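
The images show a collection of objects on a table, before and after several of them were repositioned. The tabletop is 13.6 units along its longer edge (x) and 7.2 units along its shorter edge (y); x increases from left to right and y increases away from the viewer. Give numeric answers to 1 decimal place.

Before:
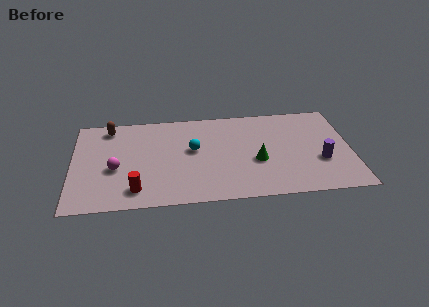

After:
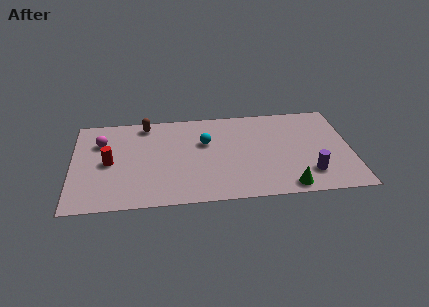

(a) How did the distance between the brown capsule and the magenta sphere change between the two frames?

-0.7

The distance was about 3.2 in the first image and 2.5 in the second, so they moved 0.7 units closer together.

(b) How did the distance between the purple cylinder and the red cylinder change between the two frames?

+0.8

The distance was about 9.1 in the first image and 9.9 in the second, so they moved 0.8 units further apart.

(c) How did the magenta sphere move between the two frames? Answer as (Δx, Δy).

(-0.7, 2.1)

The magenta sphere started near (2.1, 3.0) and ended near (1.4, 5.1).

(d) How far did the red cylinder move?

2.6

From (3.1, 1.3) to (1.8, 3.5), the red cylinder covered √(1.3² + 2.2²) ≈ 2.6 units.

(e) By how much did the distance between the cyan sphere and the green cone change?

+2.1

They were about 3.3 units apart before and 5.4 after — 2.1 units further apart.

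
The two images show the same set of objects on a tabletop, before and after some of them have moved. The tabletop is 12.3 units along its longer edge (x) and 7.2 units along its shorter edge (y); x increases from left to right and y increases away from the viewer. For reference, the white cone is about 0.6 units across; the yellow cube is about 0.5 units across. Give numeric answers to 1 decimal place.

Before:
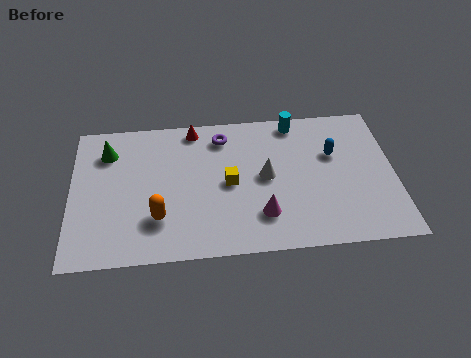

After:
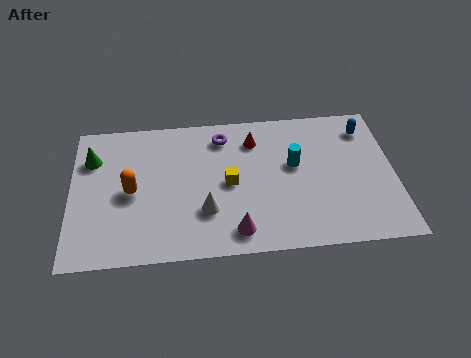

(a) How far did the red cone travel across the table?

2.4

The red cone was near (4.7, 6.4) before and (7.0, 5.6) after, so it travelled √(2.3² + 0.8²) ≈ 2.4 units.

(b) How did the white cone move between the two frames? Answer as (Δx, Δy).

(-2.3, -1.5)

The white cone was at about (7.4, 3.7) and moved to about (5.1, 2.2).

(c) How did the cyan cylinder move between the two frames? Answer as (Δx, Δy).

(-0.1, -2.2)

The cyan cylinder was at about (8.6, 6.4) and moved to about (8.5, 4.2).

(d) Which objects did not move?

the yellow cube and the purple torus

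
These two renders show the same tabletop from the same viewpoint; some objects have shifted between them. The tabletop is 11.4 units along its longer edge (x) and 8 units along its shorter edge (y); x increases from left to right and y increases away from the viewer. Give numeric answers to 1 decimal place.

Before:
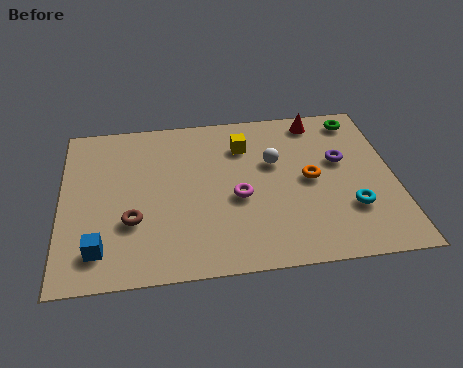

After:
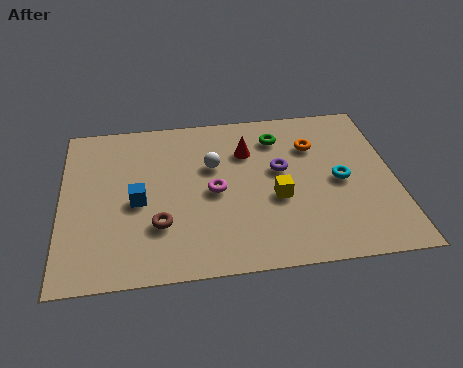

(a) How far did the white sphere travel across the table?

2.1

The white sphere moved from about (7.3, 5.0) to (5.2, 5.1), a distance of √(2.1² + 0.1²) ≈ 2.1.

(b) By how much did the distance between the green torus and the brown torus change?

-3.2

Before: roughly 8.9 units apart; after: 5.7. That's 3.2 units closer together.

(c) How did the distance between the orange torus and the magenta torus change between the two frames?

+1.4

Before: roughly 2.6 units apart; after: 4.0. That's 1.4 units further apart.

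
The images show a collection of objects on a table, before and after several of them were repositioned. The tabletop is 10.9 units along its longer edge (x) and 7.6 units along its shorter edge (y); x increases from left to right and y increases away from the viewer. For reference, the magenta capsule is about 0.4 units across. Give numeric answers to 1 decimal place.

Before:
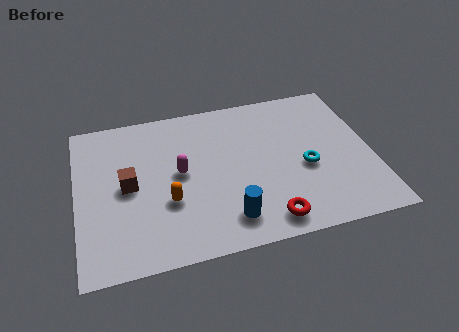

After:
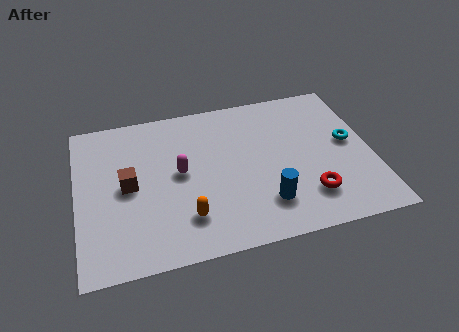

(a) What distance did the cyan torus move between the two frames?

1.9

The cyan torus moved from about (8.4, 3.2) to (10.1, 4.1), a distance of √(1.7² + 0.9²) ≈ 1.9.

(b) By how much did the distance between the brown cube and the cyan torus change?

+1.7

They were about 6.5 units apart before and 8.2 after — 1.7 units further apart.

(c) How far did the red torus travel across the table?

1.8

The red torus was near (6.8, 1.0) before and (8.4, 1.8) after, so it travelled √(1.6² + 0.8²) ≈ 1.8 units.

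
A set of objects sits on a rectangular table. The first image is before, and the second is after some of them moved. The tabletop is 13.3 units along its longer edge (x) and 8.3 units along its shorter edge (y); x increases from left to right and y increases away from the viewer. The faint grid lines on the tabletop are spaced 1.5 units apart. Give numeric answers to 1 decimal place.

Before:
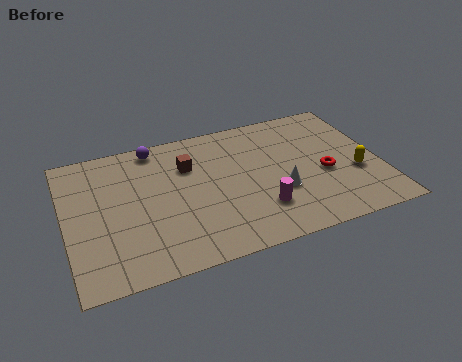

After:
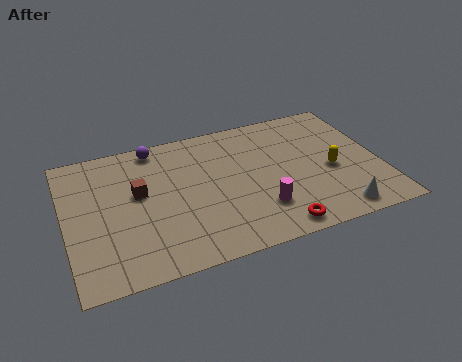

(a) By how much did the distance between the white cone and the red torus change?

+0.5

Before: roughly 2.1 units apart; after: 2.6. That's 0.5 units further apart.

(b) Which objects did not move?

the purple sphere and the magenta cylinder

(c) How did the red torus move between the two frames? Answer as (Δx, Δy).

(-2.4, -2.6)

The red torus was at about (10.9, 3.5) and moved to about (8.5, 0.9).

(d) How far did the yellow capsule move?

1.1

The yellow capsule moved from about (12.2, 3.1) to (11.2, 3.6), a distance of √(1.0² + 0.5²) ≈ 1.1.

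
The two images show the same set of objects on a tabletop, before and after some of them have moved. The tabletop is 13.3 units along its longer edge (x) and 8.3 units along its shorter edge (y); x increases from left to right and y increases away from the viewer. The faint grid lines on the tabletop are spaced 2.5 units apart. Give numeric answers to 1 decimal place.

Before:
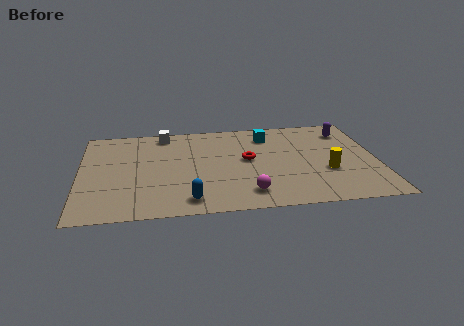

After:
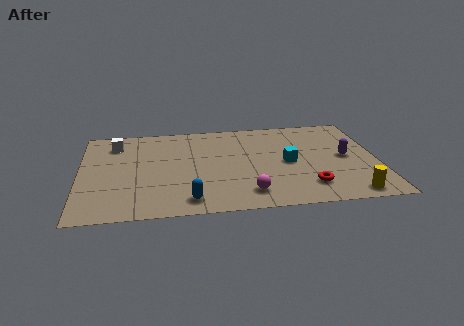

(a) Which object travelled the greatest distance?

the red torus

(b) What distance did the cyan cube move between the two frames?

2.7

From (8.5, 6.6) to (9.3, 4.0), the cyan cube covered √(0.8² + 2.6²) ≈ 2.7 units.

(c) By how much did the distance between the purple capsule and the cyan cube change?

-1.0

The distance was about 3.6 in the first image and 2.6 in the second, so they moved 1.0 units closer together.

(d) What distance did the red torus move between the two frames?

3.7

From (7.5, 4.5) to (10.1, 1.8), the red torus covered √(2.6² + 2.7²) ≈ 3.7 units.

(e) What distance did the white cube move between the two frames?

2.3

The white cube moved from about (3.8, 7.3) to (1.6, 6.6), a distance of √(2.2² + 0.7²) ≈ 2.3.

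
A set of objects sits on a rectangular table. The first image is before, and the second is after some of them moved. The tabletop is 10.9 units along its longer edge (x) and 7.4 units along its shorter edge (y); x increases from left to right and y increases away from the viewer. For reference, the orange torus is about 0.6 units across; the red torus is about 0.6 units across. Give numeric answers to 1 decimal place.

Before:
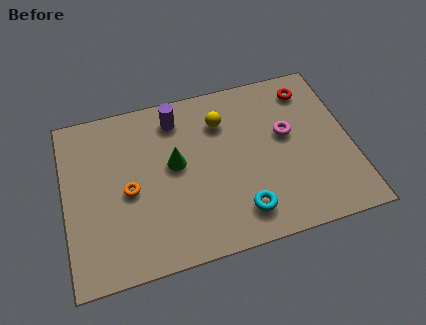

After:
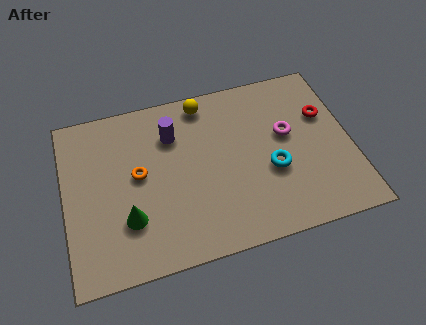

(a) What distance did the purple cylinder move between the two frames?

0.7

The purple cylinder moved from about (4.4, 6.1) to (4.2, 5.4), a distance of √(0.2² + 0.7²) ≈ 0.7.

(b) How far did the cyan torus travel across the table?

2.0

The cyan torus moved from about (6.5, 1.4) to (7.8, 2.9), a distance of √(1.3² + 1.5²) ≈ 2.0.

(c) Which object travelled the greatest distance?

the green cone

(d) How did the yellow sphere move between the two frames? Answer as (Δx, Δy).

(-0.6, 1.0)

From the two frames, the yellow sphere sits at roughly (6.1, 5.5) before and (5.5, 6.5) after.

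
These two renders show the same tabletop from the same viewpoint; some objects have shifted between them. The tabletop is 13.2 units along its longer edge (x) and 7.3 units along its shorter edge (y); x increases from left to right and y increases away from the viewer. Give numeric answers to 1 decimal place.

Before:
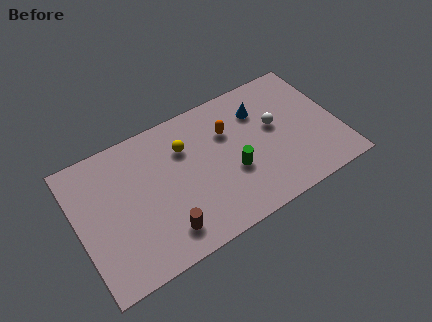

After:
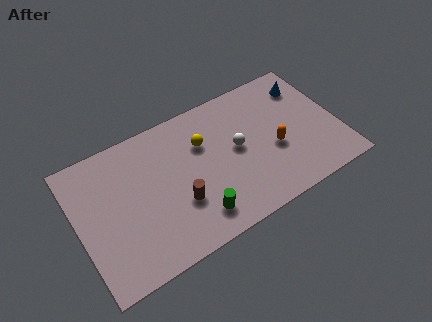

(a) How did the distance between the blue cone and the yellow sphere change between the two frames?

+1.6

The distance was about 3.9 in the first image and 5.5 in the second, so they moved 1.6 units further apart.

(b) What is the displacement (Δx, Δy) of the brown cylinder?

(0.9, 1.1)

The brown cylinder was at about (4.0, 1.4) and moved to about (4.9, 2.5).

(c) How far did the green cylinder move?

2.5

The green cylinder was near (7.7, 2.8) before and (5.6, 1.4) after, so it travelled √(2.1² + 1.4²) ≈ 2.5 units.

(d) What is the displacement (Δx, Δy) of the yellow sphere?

(0.9, -0.2)

The yellow sphere started near (5.6, 5.2) and ended near (6.5, 5.0).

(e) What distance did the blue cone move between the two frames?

2.5

The blue cone moved from about (9.5, 5.4) to (12.0, 5.7), a distance of √(2.5² + 0.3²) ≈ 2.5.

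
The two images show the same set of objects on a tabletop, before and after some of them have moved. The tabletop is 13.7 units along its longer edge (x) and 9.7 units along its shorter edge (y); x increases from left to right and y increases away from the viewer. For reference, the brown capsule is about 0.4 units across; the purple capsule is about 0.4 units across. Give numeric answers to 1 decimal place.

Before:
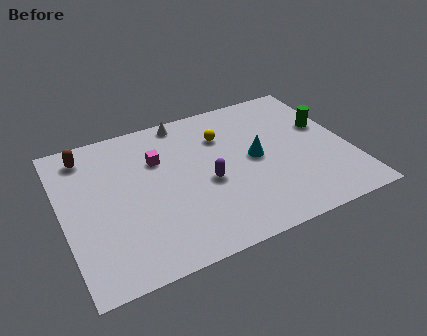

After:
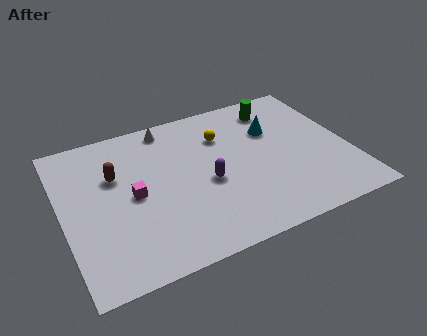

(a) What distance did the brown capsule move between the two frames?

2.2

The brown capsule was near (1.4, 8.2) before and (2.6, 6.3) after, so it travelled √(1.2² + 1.9²) ≈ 2.2 units.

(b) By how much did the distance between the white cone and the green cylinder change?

-1.9

Before: roughly 7.2 units apart; after: 5.3. That's 1.9 units closer together.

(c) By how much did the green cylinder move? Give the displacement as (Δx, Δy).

(-2.1, 2.1)

The green cylinder was at about (12.8, 5.9) and moved to about (10.7, 8.0).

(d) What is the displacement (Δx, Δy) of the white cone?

(-0.8, -0.2)

The white cone was at about (6.2, 8.8) and moved to about (5.4, 8.6).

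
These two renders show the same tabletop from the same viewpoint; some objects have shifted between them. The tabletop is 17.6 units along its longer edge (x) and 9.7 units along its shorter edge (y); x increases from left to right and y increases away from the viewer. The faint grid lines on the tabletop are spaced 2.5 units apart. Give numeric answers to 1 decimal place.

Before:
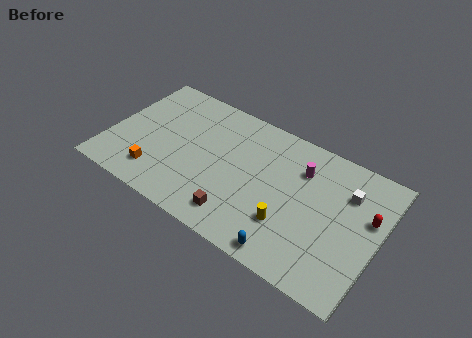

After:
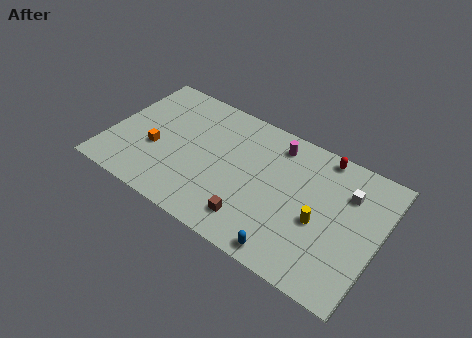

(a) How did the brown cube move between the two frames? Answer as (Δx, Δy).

(0.9, 0.2)

From the two frames, the brown cube sits at roughly (9.0, 1.7) before and (9.9, 1.9) after.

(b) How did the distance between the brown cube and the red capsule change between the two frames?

-1.2

They were about 8.9 units apart before and 7.7 after — 1.2 units closer together.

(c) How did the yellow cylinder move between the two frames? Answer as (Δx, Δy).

(1.8, 1.2)

The yellow cylinder started near (12.1, 2.9) and ended near (13.9, 4.1).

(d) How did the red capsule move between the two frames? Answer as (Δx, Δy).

(-3.4, 2.8)

From the two frames, the red capsule sits at roughly (16.8, 6.0) before and (13.4, 8.8) after.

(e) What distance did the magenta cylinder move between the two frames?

2.1

From (12.3, 7.1) to (10.5, 8.1), the magenta cylinder covered √(1.8² + 1.0²) ≈ 2.1 units.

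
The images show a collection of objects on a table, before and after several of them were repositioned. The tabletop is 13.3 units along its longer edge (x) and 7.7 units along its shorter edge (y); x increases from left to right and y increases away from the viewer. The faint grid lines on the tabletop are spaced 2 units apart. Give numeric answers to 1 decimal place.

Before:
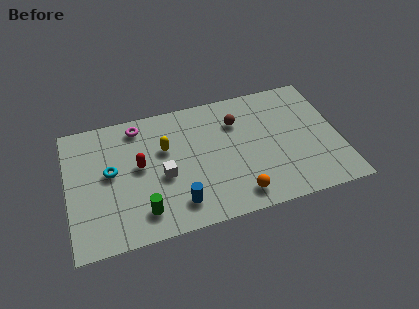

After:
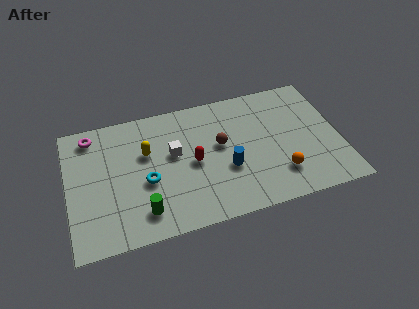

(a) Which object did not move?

the green cylinder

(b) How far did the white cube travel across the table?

1.3

From (4.6, 3.3) to (5.2, 4.5), the white cube covered √(0.6² + 1.2²) ≈ 1.3 units.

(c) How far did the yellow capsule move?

0.9

The yellow capsule moved from about (4.8, 4.9) to (3.9, 4.9), a distance of √(0.9² + 0.0²) ≈ 0.9.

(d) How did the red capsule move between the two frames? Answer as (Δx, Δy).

(2.6, -0.5)

The red capsule started near (3.5, 4.2) and ended near (6.1, 3.7).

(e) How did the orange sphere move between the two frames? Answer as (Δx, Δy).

(2.1, 0.7)

From the two frames, the orange sphere sits at roughly (8.1, 1.2) before and (10.2, 1.9) after.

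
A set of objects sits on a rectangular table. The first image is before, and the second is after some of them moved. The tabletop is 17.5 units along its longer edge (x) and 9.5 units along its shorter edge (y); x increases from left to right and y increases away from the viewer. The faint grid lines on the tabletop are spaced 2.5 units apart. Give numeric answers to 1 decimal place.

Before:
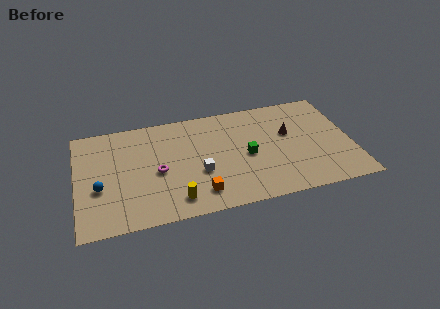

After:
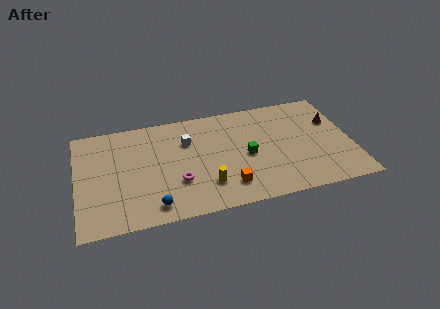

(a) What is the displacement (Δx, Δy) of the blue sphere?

(3.3, -2.3)

The blue sphere was at about (1.4, 3.7) and moved to about (4.7, 1.4).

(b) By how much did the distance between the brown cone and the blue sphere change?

+0.4

They were about 12.4 units apart before and 12.8 after — 0.4 units further apart.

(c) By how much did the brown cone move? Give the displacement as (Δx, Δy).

(2.9, 0.5)

From the two frames, the brown cone sits at roughly (13.6, 5.8) before and (16.5, 6.3) after.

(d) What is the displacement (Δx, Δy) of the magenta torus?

(1.2, -1.2)

The magenta torus was at about (5.1, 4.3) and moved to about (6.3, 3.1).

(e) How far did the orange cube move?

1.8

The orange cube moved from about (7.6, 1.8) to (9.4, 2.0), a distance of √(1.8² + 0.2²) ≈ 1.8.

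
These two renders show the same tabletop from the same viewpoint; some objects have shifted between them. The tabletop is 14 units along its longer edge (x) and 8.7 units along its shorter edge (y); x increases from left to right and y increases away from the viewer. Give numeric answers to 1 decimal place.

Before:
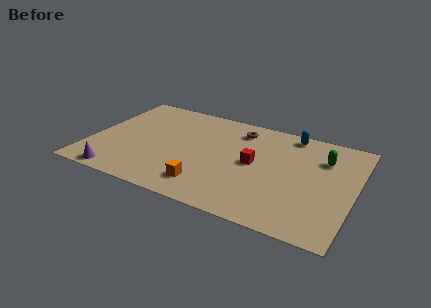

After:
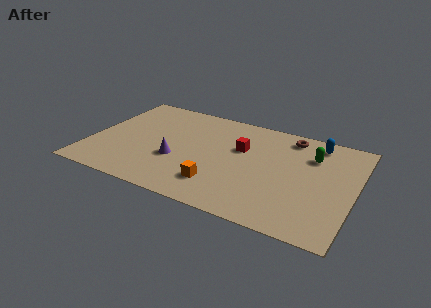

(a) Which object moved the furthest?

the purple cone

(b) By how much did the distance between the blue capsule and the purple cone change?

-2.7

They were about 10.9 units apart before and 8.2 after — 2.7 units closer together.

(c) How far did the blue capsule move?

1.4

The blue capsule moved from about (10.3, 7.8) to (11.7, 7.5), a distance of √(1.4² + 0.3²) ≈ 1.4.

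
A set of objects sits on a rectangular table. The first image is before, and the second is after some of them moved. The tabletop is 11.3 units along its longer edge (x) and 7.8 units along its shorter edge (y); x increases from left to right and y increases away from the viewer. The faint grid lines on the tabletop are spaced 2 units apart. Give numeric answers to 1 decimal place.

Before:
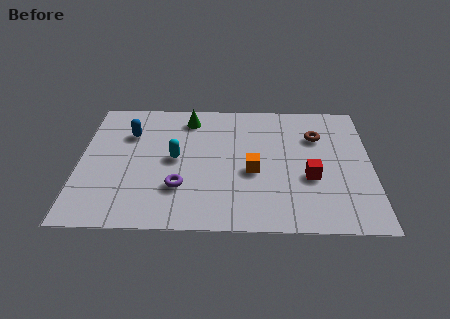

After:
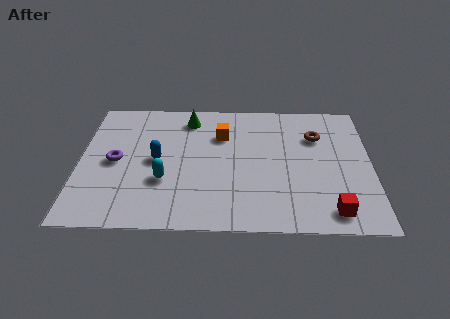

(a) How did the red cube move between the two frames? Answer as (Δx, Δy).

(0.8, -1.9)

The red cube started near (8.9, 3.0) and ended near (9.7, 1.1).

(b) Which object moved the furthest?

the purple torus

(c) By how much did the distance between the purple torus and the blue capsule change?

-2.2

The distance was about 3.8 in the first image and 1.6 in the second, so they moved 2.2 units closer together.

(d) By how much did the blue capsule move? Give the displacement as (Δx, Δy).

(1.1, -1.6)

The blue capsule started near (1.9, 5.5) and ended near (3.0, 3.9).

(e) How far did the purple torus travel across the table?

2.9

The purple torus was near (3.9, 2.3) before and (1.4, 3.8) after, so it travelled √(2.5² + 1.5²) ≈ 2.9 units.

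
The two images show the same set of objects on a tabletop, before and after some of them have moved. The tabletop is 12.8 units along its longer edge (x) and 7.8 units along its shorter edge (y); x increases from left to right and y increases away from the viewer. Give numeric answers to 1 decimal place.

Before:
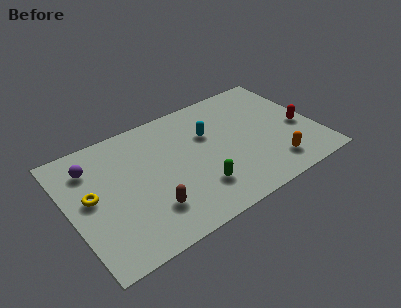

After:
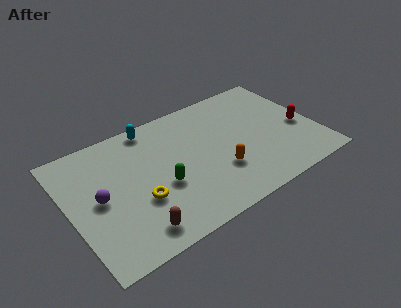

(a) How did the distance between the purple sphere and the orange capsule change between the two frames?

-3.7

They were about 9.9 units apart before and 6.2 after — 3.7 units closer together.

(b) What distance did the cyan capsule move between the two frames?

3.3

From (7.4, 5.1) to (4.7, 7.0), the cyan capsule covered √(2.7² + 1.9²) ≈ 3.3 units.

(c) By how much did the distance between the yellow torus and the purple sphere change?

+0.4

Before: roughly 1.8 units apart; after: 2.2. That's 0.4 units further apart.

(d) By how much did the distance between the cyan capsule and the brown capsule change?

+1.3

Before: roughly 4.8 units apart; after: 6.1. That's 1.3 units further apart.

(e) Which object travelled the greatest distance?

the cyan capsule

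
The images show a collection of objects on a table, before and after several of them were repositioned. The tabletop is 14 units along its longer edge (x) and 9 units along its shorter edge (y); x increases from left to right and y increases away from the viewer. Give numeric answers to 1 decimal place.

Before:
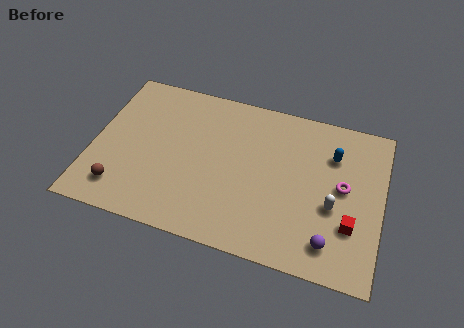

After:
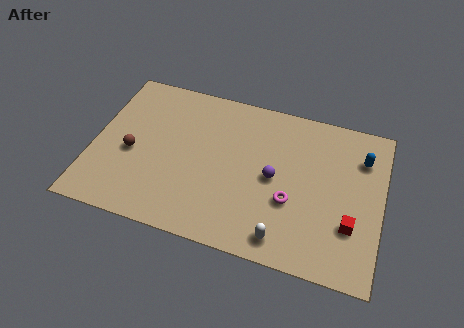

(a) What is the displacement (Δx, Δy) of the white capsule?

(-2.2, -2.4)

The white capsule was at about (11.7, 3.6) and moved to about (9.5, 1.2).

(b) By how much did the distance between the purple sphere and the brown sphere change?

-3.2

Before: roughly 10.1 units apart; after: 6.9. That's 3.2 units closer together.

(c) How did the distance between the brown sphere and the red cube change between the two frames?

-0.3

The distance was about 11.1 in the first image and 10.8 in the second, so they moved 0.3 units closer together.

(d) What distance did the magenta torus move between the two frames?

2.8

The magenta torus moved from about (12.1, 4.8) to (9.7, 3.3), a distance of √(2.4² + 1.5²) ≈ 2.8.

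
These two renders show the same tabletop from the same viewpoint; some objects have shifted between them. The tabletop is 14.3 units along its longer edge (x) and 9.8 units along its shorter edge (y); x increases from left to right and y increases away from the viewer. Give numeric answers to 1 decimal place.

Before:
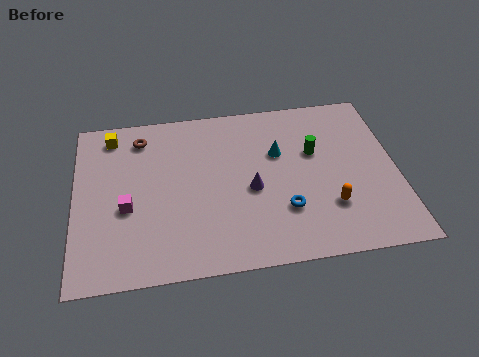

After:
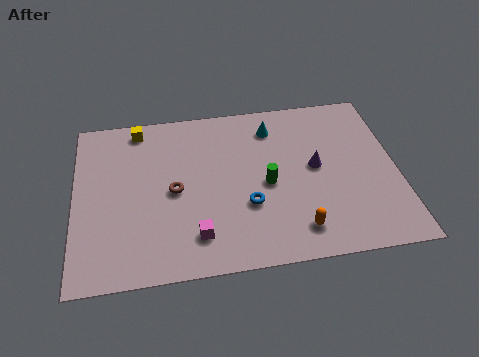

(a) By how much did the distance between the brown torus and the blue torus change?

-4.6

They were about 8.1 units apart before and 3.5 after — 4.6 units closer together.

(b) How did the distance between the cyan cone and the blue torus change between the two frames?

+1.3

Before: roughly 3.4 units apart; after: 4.7. That's 1.3 units further apart.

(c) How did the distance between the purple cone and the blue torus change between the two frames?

+1.6

The distance was about 2.0 in the first image and 3.6 in the second, so they moved 1.6 units further apart.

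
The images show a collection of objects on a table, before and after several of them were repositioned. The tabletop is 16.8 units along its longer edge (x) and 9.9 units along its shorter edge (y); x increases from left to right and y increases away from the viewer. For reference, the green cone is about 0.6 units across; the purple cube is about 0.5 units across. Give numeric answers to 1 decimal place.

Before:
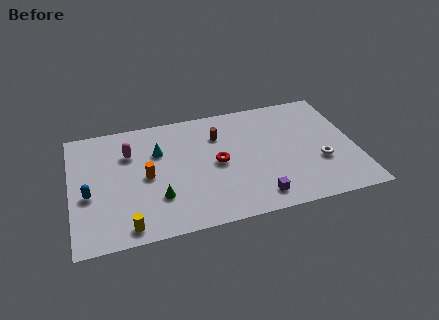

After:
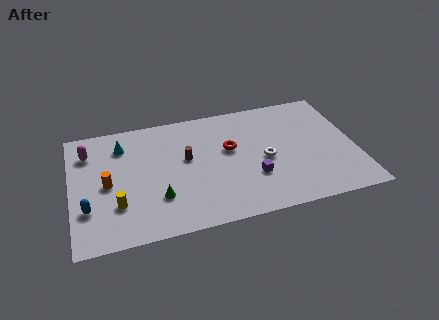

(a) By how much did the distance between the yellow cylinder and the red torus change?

+0.7

They were about 6.7 units apart before and 7.4 after — 0.7 units further apart.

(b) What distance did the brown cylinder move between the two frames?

2.5

The brown cylinder moved from about (8.8, 7.2) to (6.8, 5.7), a distance of √(2.0² + 1.5²) ≈ 2.5.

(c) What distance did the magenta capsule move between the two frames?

2.5

The magenta capsule moved from about (3.5, 7.0) to (1.1, 7.6), a distance of √(2.4² + 0.6²) ≈ 2.5.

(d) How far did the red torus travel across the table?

1.3

The red torus was near (8.6, 4.9) before and (9.4, 5.9) after, so it travelled √(0.8² + 1.0²) ≈ 1.3 units.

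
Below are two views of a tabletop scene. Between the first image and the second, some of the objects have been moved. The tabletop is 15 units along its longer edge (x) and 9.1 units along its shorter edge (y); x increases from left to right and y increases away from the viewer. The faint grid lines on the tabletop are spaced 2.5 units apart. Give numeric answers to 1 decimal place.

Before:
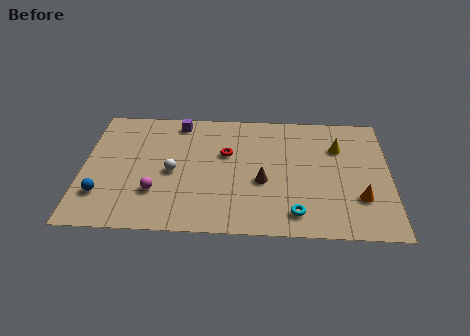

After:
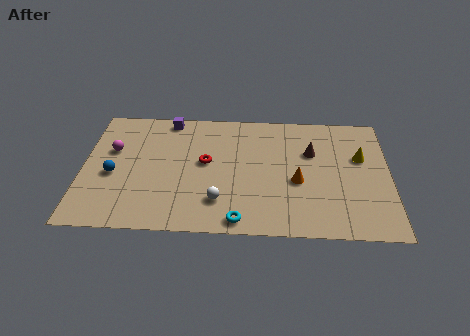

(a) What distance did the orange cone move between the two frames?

3.2

The orange cone was near (13.5, 2.7) before and (10.5, 3.8) after, so it travelled √(3.0² + 1.1²) ≈ 3.2 units.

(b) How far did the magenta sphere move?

3.7

The magenta sphere moved from about (3.6, 2.7) to (1.4, 5.7), a distance of √(2.2² + 3.0²) ≈ 3.7.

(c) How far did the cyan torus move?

2.8

The cyan torus moved from about (10.4, 1.5) to (7.7, 0.9), a distance of √(2.7² + 0.6²) ≈ 2.8.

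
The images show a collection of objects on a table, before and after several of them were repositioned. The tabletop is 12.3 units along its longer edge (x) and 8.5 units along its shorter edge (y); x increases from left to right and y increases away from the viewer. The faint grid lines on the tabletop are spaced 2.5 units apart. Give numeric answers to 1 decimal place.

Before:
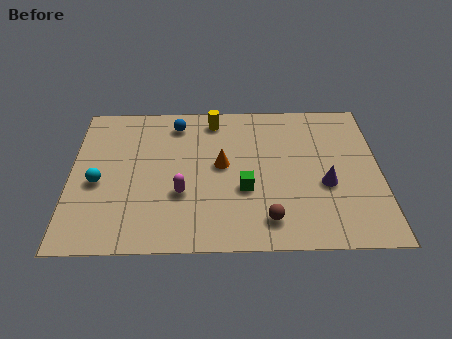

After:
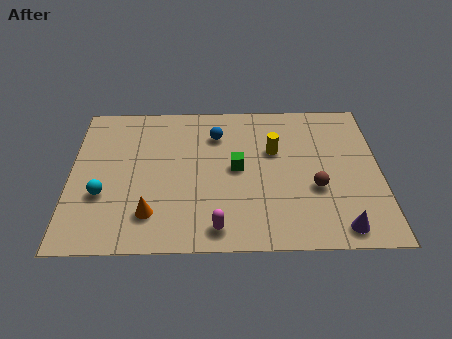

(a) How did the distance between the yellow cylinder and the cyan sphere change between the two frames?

+1.4

The distance was about 5.8 in the first image and 7.2 in the second, so they moved 1.4 units further apart.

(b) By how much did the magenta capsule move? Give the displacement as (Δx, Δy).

(1.4, -1.9)

The magenta capsule started near (4.4, 3.0) and ended near (5.8, 1.1).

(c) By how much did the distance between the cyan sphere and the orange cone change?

-2.8

They were about 5.0 units apart before and 2.2 after — 2.8 units closer together.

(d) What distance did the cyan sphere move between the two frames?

0.7

The cyan sphere moved from about (1.1, 3.7) to (1.3, 3.0), a distance of √(0.2² + 0.7²) ≈ 0.7.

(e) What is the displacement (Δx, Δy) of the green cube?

(-0.3, 1.2)

The green cube was at about (6.9, 3.2) and moved to about (6.6, 4.4).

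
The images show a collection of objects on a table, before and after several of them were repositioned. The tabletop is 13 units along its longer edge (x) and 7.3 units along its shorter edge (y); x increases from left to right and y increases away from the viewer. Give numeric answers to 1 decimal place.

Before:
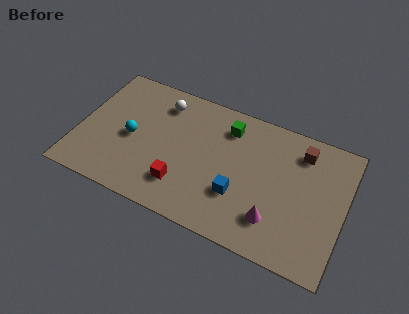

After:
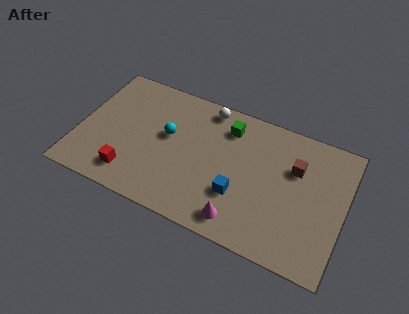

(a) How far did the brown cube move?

1.0

From (10.7, 5.9) to (10.5, 4.9), the brown cube covered √(0.2² + 1.0²) ≈ 1.0 units.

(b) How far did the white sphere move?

2.3

The white sphere was near (3.8, 5.9) before and (6.0, 6.5) after, so it travelled √(2.2² + 0.6²) ≈ 2.3 units.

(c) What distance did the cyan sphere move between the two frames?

1.9

The cyan sphere was near (2.6, 3.4) before and (4.3, 4.2) after, so it travelled √(1.7² + 0.8²) ≈ 1.9 units.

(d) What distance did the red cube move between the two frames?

2.5

The red cube moved from about (5.3, 1.8) to (2.8, 1.4), a distance of √(2.5² + 0.4²) ≈ 2.5.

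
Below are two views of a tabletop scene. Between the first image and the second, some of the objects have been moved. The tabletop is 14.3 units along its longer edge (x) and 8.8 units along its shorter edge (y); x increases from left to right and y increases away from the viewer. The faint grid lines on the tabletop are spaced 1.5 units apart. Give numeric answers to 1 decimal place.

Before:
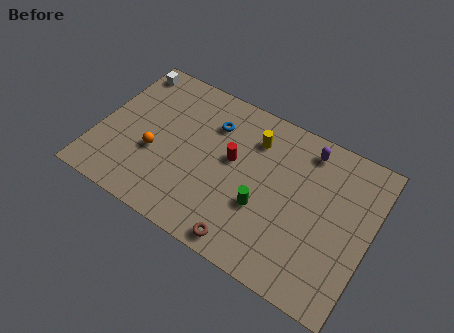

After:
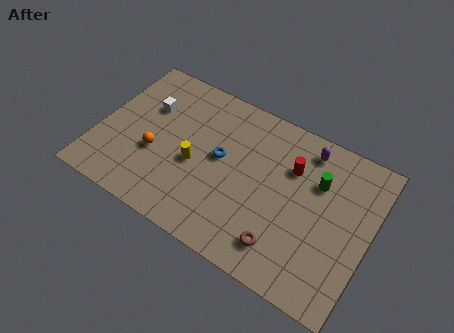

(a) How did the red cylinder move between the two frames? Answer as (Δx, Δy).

(3.0, 1.1)

From the two frames, the red cylinder sits at roughly (7.0, 5.0) before and (10.0, 6.1) after.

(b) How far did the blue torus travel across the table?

1.8

From (5.7, 6.5) to (6.4, 4.8), the blue torus covered √(0.7² + 1.7²) ≈ 1.8 units.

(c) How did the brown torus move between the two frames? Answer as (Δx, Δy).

(1.8, 0.8)

The brown torus started near (8.4, 0.9) and ended near (10.2, 1.7).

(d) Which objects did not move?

the orange sphere and the purple capsule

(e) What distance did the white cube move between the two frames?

2.3

The white cube moved from about (0.9, 7.7) to (2.3, 5.9), a distance of √(1.4² + 1.8²) ≈ 2.3.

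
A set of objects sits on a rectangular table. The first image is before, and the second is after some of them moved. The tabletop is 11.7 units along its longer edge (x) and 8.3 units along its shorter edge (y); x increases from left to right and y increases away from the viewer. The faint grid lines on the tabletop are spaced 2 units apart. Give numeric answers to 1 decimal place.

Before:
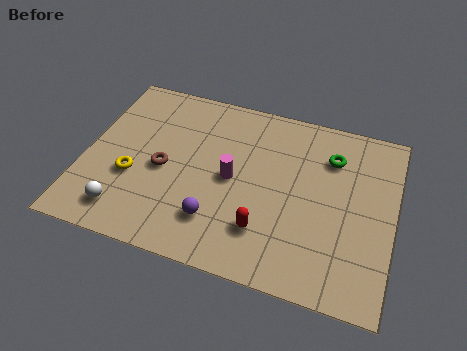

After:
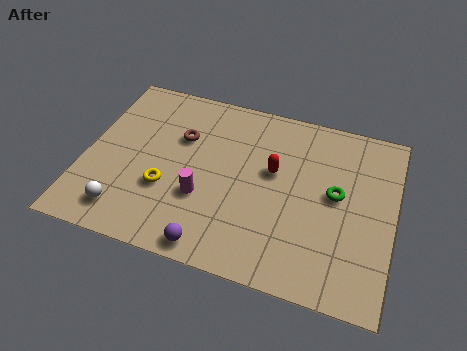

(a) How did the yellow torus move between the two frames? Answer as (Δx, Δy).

(1.3, -0.2)

The yellow torus started near (1.9, 3.1) and ended near (3.2, 2.9).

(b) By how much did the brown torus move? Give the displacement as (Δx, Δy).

(0.5, 1.7)

From the two frames, the brown torus sits at roughly (3.0, 3.8) before and (3.5, 5.5) after.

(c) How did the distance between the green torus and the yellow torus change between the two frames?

-1.4

Before: roughly 7.9 units apart; after: 6.5. That's 1.4 units closer together.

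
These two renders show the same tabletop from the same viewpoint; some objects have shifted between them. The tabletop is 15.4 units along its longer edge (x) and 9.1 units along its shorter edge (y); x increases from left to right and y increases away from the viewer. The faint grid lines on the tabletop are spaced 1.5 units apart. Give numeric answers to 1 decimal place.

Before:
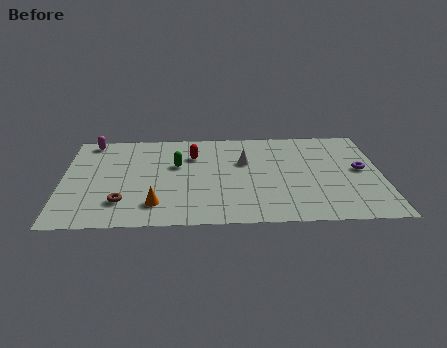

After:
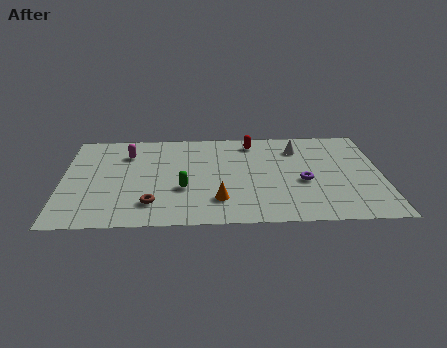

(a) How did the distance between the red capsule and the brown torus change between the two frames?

+2.0

The distance was about 5.5 in the first image and 7.5 in the second, so they moved 2.0 units further apart.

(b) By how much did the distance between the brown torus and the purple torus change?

-4.3

Before: roughly 11.8 units apart; after: 7.5. That's 4.3 units closer together.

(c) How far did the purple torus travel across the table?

3.0

The purple torus was near (14.4, 4.8) before and (11.6, 3.8) after, so it travelled √(2.8² + 1.0²) ≈ 3.0 units.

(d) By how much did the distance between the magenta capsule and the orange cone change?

-0.6

Before: roughly 7.0 units apart; after: 6.4. That's 0.6 units closer together.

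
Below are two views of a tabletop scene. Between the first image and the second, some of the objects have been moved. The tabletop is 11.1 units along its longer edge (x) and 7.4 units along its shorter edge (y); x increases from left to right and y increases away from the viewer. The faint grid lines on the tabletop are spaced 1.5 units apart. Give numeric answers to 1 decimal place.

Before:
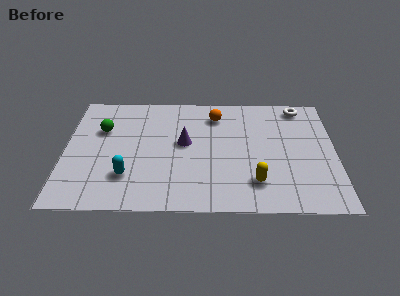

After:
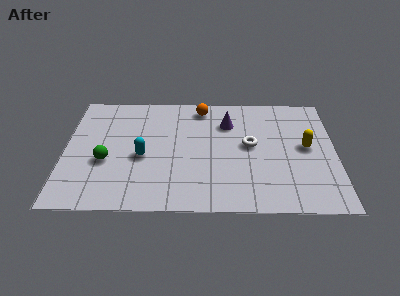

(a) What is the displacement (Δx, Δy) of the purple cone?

(1.8, 1.3)

The purple cone started near (4.9, 4.1) and ended near (6.7, 5.4).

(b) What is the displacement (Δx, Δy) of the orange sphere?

(-0.6, 0.5)

The orange sphere was at about (6.2, 5.9) and moved to about (5.6, 6.4).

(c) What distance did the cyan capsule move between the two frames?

1.3

The cyan capsule moved from about (2.6, 2.0) to (3.2, 3.2), a distance of √(0.6² + 1.2²) ≈ 1.3.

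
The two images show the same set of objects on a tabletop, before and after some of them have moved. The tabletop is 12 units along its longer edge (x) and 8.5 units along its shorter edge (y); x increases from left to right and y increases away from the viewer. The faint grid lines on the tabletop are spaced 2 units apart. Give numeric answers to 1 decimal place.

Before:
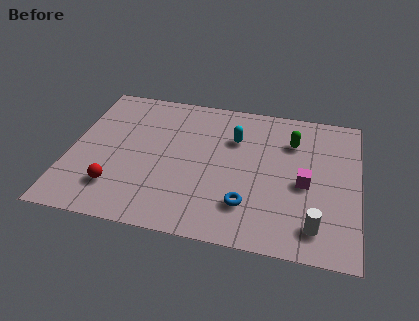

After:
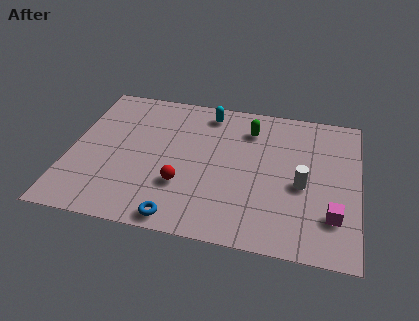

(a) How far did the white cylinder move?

2.3

The white cylinder was near (10.3, 1.5) before and (9.7, 3.7) after, so it travelled √(0.6² + 2.2²) ≈ 2.3 units.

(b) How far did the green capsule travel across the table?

1.8

The green capsule moved from about (9.2, 6.2) to (7.4, 6.6), a distance of √(1.8² + 0.4²) ≈ 1.8.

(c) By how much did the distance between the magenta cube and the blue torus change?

+3.5

Before: roughly 2.9 units apart; after: 6.4. That's 3.5 units further apart.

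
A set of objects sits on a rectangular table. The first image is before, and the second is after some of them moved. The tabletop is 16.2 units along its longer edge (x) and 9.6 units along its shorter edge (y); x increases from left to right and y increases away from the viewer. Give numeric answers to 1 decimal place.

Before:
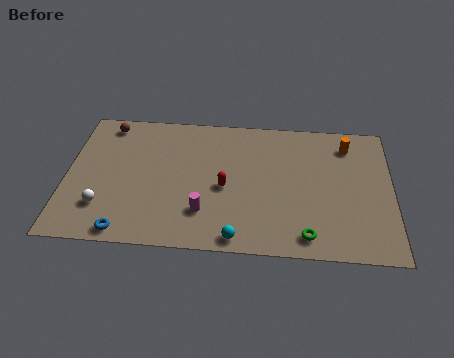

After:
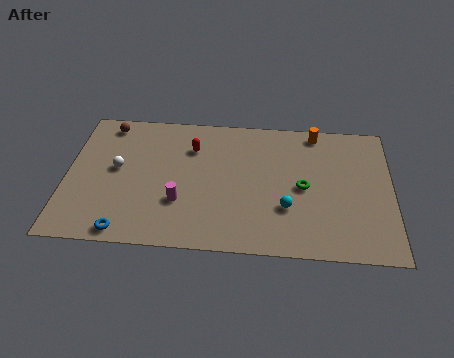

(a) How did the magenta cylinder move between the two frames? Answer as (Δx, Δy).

(-1.2, 0.6)

The magenta cylinder was at about (6.9, 2.5) and moved to about (5.7, 3.1).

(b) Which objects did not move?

the blue torus and the brown sphere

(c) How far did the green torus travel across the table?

3.3

From (12.0, 1.3) to (11.8, 4.6), the green torus covered √(0.2² + 3.3²) ≈ 3.3 units.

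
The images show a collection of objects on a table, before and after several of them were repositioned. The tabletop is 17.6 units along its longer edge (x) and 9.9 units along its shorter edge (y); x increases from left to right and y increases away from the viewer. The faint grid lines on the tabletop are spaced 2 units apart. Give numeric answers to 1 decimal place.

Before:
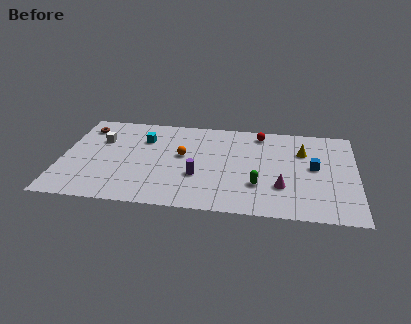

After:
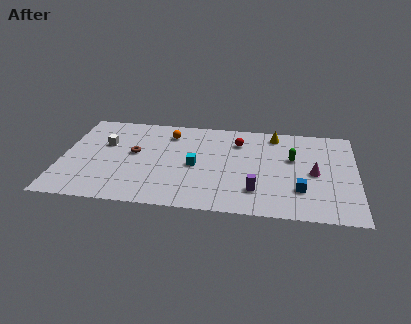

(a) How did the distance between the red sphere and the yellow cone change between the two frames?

-0.6

The distance was about 3.1 in the first image and 2.5 in the second, so they moved 0.6 units closer together.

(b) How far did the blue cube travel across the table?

2.6

From (15.1, 5.3) to (14.3, 2.8), the blue cube covered √(0.8² + 2.5²) ≈ 2.6 units.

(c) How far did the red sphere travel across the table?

1.7

The red sphere was near (11.8, 8.6) before and (10.5, 7.5) after, so it travelled √(1.3² + 1.1²) ≈ 1.7 units.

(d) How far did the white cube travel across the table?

0.5

From (2.2, 6.7) to (2.5, 6.3), the white cube covered √(0.3² + 0.4²) ≈ 0.5 units.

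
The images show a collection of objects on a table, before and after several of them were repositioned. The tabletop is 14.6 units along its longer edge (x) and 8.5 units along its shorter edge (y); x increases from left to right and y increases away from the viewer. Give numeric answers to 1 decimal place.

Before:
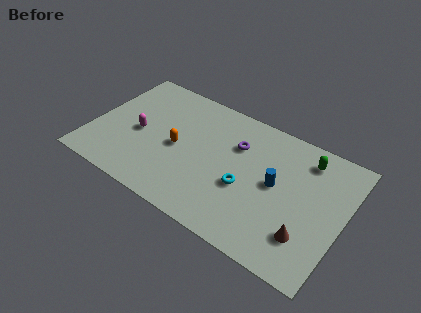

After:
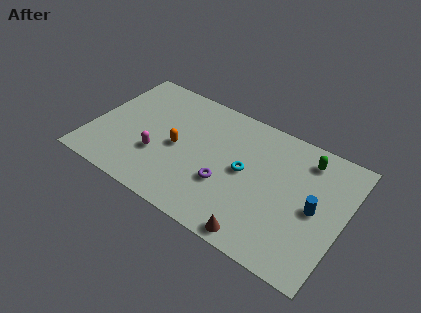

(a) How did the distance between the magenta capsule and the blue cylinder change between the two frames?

+1.1

Before: roughly 8.0 units apart; after: 9.1. That's 1.1 units further apart.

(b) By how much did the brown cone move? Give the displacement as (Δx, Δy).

(-2.5, -1.4)

The brown cone was at about (12.8, 2.2) and moved to about (10.3, 0.8).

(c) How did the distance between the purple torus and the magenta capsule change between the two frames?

-1.9

The distance was about 5.9 in the first image and 4.0 in the second, so they moved 1.9 units closer together.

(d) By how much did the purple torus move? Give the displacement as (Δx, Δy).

(-0.2, -2.9)

The purple torus was at about (8.2, 5.9) and moved to about (8.0, 3.0).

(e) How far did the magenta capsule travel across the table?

1.6

The magenta capsule was near (2.7, 3.9) before and (4.0, 2.9) after, so it travelled √(1.3² + 1.0²) ≈ 1.6 units.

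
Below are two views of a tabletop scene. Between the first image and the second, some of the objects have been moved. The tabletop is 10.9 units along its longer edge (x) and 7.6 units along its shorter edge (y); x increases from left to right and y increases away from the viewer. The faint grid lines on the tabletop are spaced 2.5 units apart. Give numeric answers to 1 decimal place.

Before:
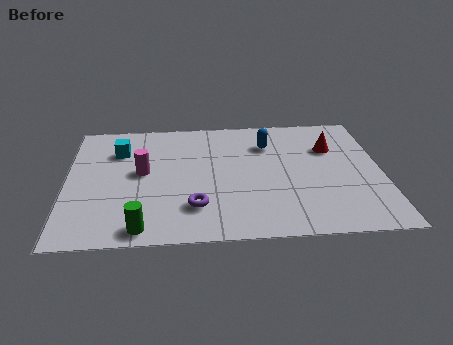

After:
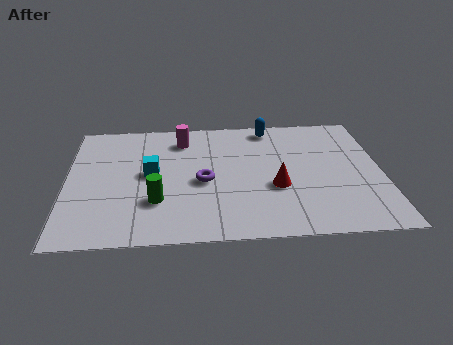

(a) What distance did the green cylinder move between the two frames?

1.6

The green cylinder was near (2.6, 0.8) before and (3.1, 2.3) after, so it travelled √(0.5² + 1.5²) ≈ 1.6 units.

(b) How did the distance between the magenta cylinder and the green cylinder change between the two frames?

+0.6

Before: roughly 3.3 units apart; after: 3.9. That's 0.6 units further apart.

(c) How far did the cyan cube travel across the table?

1.9

The cyan cube moved from about (1.8, 5.5) to (2.9, 4.0), a distance of √(1.1² + 1.5²) ≈ 1.9.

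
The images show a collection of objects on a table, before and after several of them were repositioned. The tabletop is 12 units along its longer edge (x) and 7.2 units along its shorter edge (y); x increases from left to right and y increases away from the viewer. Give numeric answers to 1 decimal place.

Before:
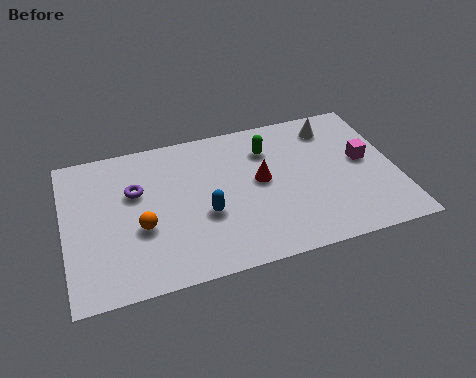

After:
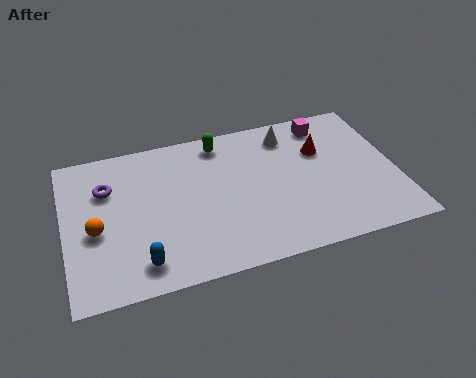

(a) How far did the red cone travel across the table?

2.5

The red cone moved from about (7.1, 3.9) to (9.4, 4.8), a distance of √(2.3² + 0.9²) ≈ 2.5.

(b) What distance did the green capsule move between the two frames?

1.9

The green capsule moved from about (7.5, 5.4) to (5.8, 6.2), a distance of √(1.7² + 0.8²) ≈ 1.9.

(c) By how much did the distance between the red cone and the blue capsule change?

+5.3

They were about 2.4 units apart before and 7.7 after — 5.3 units further apart.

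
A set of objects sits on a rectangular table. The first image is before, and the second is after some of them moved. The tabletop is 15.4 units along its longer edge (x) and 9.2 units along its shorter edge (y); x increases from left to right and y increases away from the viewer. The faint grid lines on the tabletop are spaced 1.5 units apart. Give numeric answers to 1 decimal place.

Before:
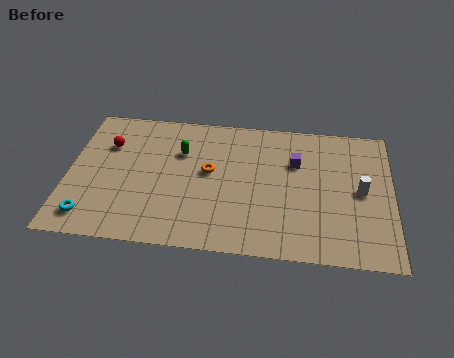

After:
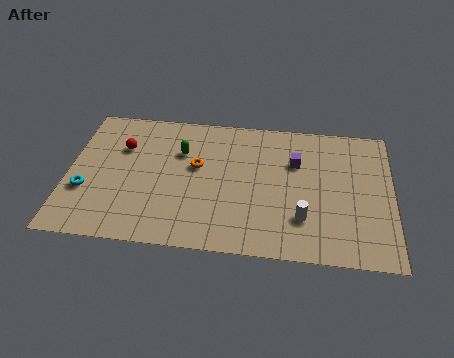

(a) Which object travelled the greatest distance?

the white cylinder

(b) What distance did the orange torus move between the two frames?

0.7

The orange torus moved from about (6.7, 5.1) to (6.1, 5.4), a distance of √(0.6² + 0.3²) ≈ 0.7.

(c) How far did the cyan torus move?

1.7

The cyan torus was near (1.2, 1.5) before and (0.9, 3.2) after, so it travelled √(0.3² + 1.7²) ≈ 1.7 units.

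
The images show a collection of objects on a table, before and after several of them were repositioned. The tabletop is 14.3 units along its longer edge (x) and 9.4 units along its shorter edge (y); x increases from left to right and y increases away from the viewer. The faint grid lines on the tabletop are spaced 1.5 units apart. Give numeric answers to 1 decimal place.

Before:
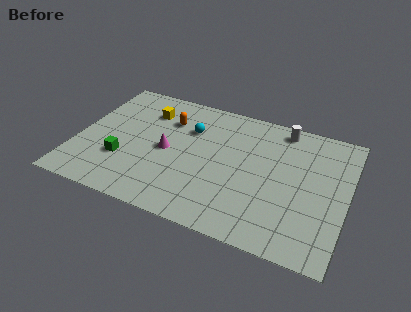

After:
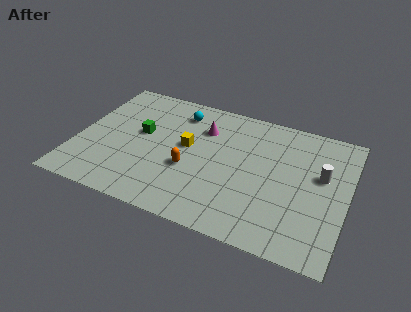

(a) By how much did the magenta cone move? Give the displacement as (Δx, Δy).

(1.7, 2.3)

The magenta cone started near (4.8, 4.5) and ended near (6.5, 6.8).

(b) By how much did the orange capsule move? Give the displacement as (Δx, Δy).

(1.5, -3.2)

The orange capsule started near (4.6, 6.8) and ended near (6.1, 3.6).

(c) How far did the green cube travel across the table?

2.4

From (2.6, 3.0) to (3.3, 5.3), the green cube covered √(0.7² + 2.3²) ≈ 2.4 units.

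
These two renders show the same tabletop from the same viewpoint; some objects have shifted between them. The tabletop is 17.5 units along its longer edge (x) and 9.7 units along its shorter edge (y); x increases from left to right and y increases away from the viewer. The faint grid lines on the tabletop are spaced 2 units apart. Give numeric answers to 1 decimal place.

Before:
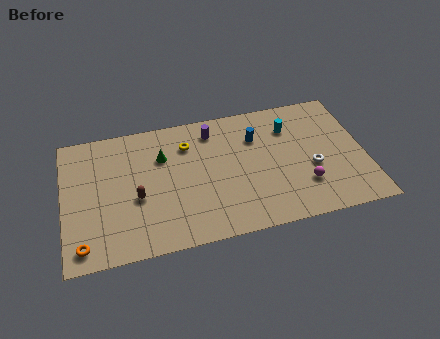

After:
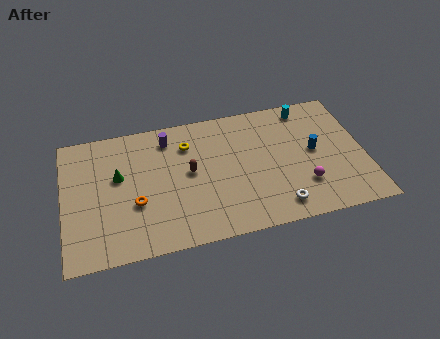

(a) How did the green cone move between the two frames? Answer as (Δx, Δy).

(-2.6, -0.9)

The green cone started near (5.8, 6.7) and ended near (3.2, 5.8).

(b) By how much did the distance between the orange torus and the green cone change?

-4.8

They were about 7.2 units apart before and 2.4 after — 4.8 units closer together.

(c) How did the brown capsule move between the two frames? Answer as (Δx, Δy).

(3.1, 1.2)

The brown capsule was at about (4.2, 4.0) and moved to about (7.3, 5.2).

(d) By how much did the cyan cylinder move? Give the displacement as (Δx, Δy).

(1.1, 1.3)

The cyan cylinder was at about (13.3, 7.2) and moved to about (14.4, 8.5).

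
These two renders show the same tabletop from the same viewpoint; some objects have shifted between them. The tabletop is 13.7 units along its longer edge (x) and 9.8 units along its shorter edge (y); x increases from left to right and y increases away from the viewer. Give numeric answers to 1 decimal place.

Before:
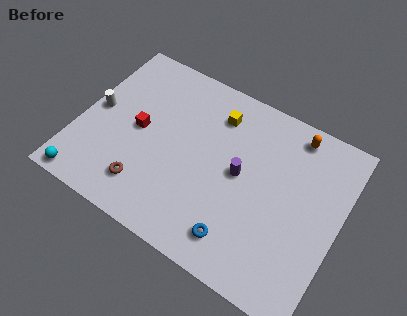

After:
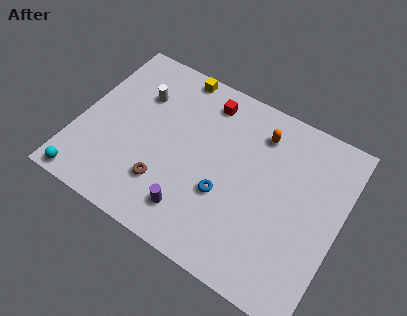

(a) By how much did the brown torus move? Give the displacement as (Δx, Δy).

(0.9, 0.6)

From the two frames, the brown torus sits at roughly (4.0, 2.0) before and (4.9, 2.6) after.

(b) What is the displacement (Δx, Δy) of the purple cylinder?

(-2.0, -3.2)

The purple cylinder started near (8.5, 5.1) and ended near (6.5, 1.9).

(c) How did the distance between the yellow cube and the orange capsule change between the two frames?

+0.8

The distance was about 4.1 in the first image and 4.9 in the second, so they moved 0.8 units further apart.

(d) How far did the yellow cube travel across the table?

2.7

The yellow cube moved from about (6.8, 7.7) to (4.4, 9.0), a distance of √(2.4² + 1.3²) ≈ 2.7.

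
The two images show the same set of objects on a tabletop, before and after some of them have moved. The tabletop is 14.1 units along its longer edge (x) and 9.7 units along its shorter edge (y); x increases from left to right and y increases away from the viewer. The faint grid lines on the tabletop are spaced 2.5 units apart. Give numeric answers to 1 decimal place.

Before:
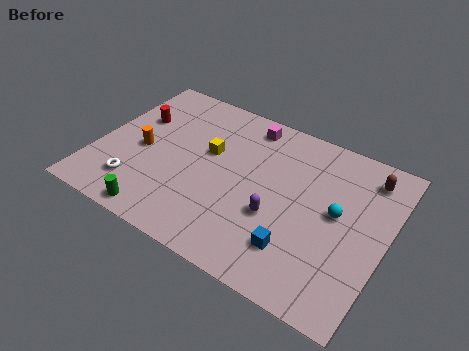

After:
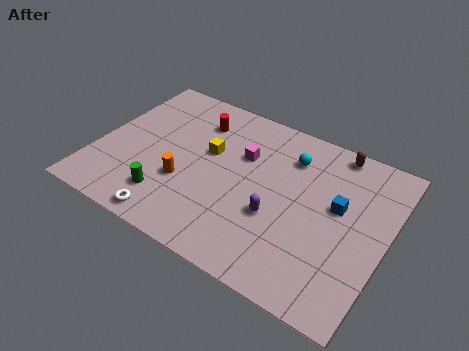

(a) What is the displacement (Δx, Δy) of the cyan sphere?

(-2.6, 2.2)

The cyan sphere started near (11.7, 5.2) and ended near (9.1, 7.4).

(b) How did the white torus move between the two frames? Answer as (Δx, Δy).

(2.0, -1.2)

The white torus started near (2.3, 2.1) and ended near (4.3, 0.9).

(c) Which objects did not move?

the yellow cube and the purple capsule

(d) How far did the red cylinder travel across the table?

3.1

The red cylinder moved from about (1.5, 6.3) to (4.4, 7.5), a distance of √(2.9² + 1.2²) ≈ 3.1.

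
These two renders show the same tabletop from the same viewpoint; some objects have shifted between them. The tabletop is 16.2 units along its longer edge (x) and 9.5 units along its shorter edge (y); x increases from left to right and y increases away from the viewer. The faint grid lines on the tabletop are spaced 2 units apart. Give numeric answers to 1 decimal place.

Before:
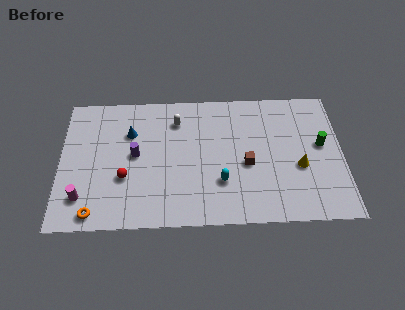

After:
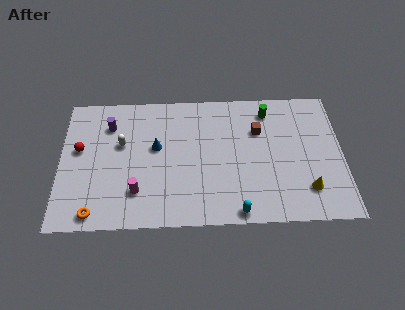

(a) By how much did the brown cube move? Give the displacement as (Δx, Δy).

(0.7, 2.4)

From the two frames, the brown cube sits at roughly (10.7, 4.1) before and (11.4, 6.5) after.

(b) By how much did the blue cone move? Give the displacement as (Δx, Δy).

(1.5, -1.1)

The blue cone was at about (4.0, 6.6) and moved to about (5.5, 5.5).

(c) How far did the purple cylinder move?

2.7

From (4.3, 5.0) to (2.8, 7.2), the purple cylinder covered √(1.5² + 2.2²) ≈ 2.7 units.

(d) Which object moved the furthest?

the green cylinder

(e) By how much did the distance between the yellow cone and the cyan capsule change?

-0.4

The distance was about 4.6 in the first image and 4.2 in the second, so they moved 0.4 units closer together.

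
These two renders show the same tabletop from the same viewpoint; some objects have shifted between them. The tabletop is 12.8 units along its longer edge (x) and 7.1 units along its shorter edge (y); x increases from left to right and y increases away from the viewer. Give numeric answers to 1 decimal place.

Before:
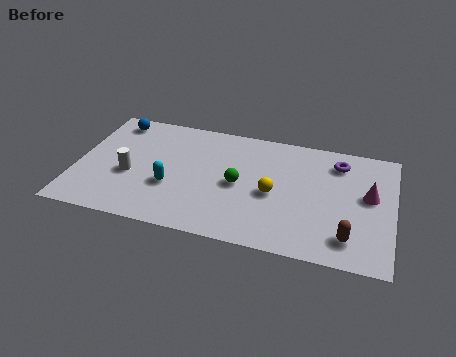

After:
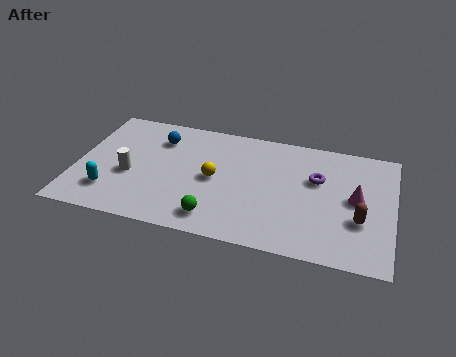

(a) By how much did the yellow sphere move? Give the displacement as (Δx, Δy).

(-2.4, 0.3)

The yellow sphere started near (8.0, 3.2) and ended near (5.6, 3.5).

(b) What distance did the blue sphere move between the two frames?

2.0

The blue sphere moved from about (1.3, 6.1) to (3.2, 5.4), a distance of √(1.9² + 0.7²) ≈ 2.0.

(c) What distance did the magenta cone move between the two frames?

0.6

The magenta cone was near (11.8, 4.0) before and (11.3, 3.7) after, so it travelled √(0.5² + 0.3²) ≈ 0.6 units.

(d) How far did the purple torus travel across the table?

1.4

The purple torus was near (10.5, 5.7) before and (9.7, 4.5) after, so it travelled √(0.8² + 1.2²) ≈ 1.4 units.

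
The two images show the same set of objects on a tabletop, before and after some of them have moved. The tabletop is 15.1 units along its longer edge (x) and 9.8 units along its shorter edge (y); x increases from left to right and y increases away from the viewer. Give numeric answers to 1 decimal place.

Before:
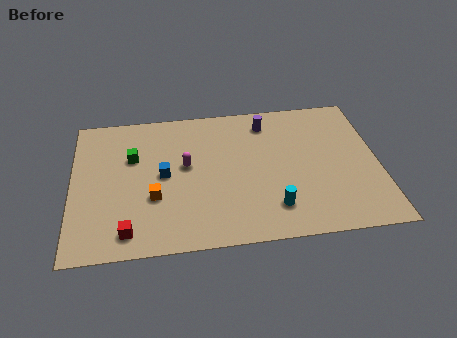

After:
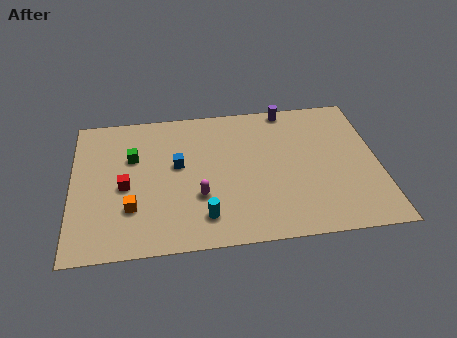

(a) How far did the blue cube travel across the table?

0.9

From (4.5, 5.0) to (5.2, 5.6), the blue cube covered √(0.7² + 0.6²) ≈ 0.9 units.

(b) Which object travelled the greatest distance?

the cyan cylinder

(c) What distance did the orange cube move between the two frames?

1.3

From (4.0, 3.5) to (2.9, 2.9), the orange cube covered √(1.1² + 0.6²) ≈ 1.3 units.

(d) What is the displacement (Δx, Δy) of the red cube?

(-0.1, 3.0)

From the two frames, the red cube sits at roughly (2.7, 1.4) before and (2.6, 4.4) after.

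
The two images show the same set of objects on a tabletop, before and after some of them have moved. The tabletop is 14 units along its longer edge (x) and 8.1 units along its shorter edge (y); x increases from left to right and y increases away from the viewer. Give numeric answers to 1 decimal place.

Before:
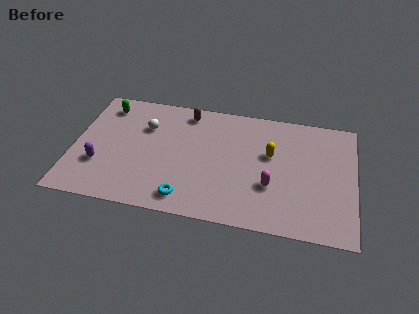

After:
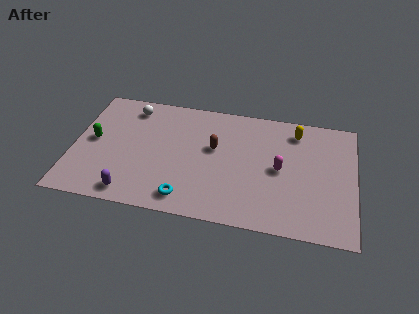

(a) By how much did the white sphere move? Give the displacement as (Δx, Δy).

(-0.8, 1.2)

From the two frames, the white sphere sits at roughly (3.5, 5.6) before and (2.7, 6.8) after.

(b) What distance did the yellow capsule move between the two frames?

2.2

The yellow capsule was near (9.8, 4.9) before and (11.0, 6.7) after, so it travelled √(1.2² + 1.8²) ≈ 2.2 units.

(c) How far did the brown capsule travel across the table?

2.7

The brown capsule moved from about (5.5, 7.0) to (7.0, 4.8), a distance of √(1.5² + 2.2²) ≈ 2.7.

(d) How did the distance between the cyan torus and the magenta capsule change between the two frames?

+0.9

They were about 4.4 units apart before and 5.3 after — 0.9 units further apart.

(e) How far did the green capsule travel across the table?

2.5

From (1.4, 6.7) to (1.0, 4.2), the green capsule covered √(0.4² + 2.5²) ≈ 2.5 units.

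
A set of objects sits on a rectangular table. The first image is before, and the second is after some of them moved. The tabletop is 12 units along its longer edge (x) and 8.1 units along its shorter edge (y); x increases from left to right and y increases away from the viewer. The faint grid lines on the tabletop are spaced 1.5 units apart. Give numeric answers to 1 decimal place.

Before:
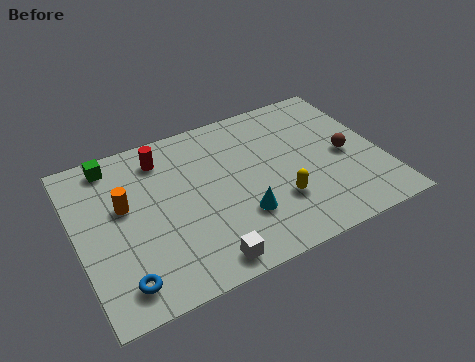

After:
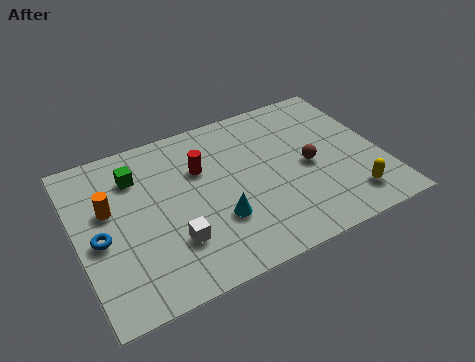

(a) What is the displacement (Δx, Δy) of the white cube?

(-1.0, 1.4)

From the two frames, the white cube sits at roughly (4.5, 0.9) before and (3.5, 2.3) after.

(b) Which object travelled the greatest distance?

the yellow capsule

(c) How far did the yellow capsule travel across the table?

2.9

The yellow capsule moved from about (7.7, 2.5) to (10.4, 1.5), a distance of √(2.7² + 1.0²) ≈ 2.9.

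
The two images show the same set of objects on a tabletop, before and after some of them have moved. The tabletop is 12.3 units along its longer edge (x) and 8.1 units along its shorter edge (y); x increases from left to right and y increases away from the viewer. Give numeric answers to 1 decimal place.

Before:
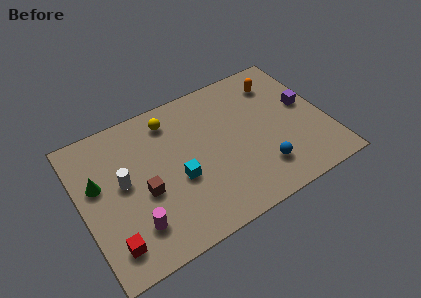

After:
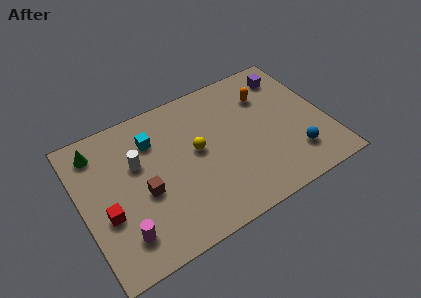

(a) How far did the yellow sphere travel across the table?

2.5

The yellow sphere moved from about (4.8, 6.7) to (5.8, 4.4), a distance of √(1.0² + 2.3²) ≈ 2.5.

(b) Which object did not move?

the brown cube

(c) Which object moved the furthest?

the cyan cube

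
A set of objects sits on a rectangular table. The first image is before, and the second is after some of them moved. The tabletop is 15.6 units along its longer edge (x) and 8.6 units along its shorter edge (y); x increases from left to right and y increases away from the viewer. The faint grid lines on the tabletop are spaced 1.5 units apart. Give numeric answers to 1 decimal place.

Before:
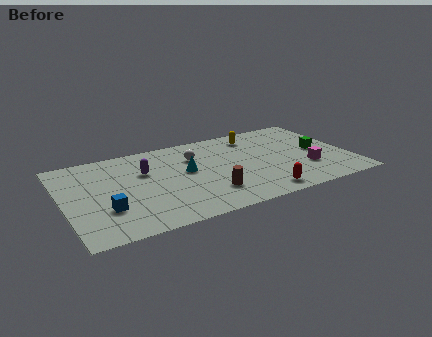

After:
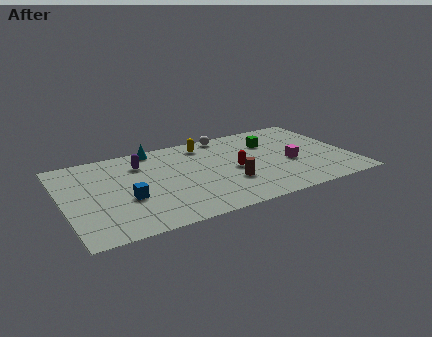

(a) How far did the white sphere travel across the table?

2.6

The white sphere moved from about (7.3, 6.1) to (9.3, 7.8), a distance of √(2.0² + 1.7²) ≈ 2.6.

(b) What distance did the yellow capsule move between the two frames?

2.8

From (10.8, 7.1) to (8.0, 7.2), the yellow capsule covered √(2.8² + 0.1²) ≈ 2.8 units.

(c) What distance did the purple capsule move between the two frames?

0.9

The purple capsule was near (4.5, 5.6) before and (4.4, 6.5) after, so it travelled √(0.1² + 0.9²) ≈ 0.9 units.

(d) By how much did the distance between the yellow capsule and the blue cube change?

-3.6

They were about 9.7 units apart before and 6.1 after — 3.6 units closer together.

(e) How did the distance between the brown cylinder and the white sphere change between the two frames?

+1.1

Before: roughly 3.9 units apart; after: 5.0. That's 1.1 units further apart.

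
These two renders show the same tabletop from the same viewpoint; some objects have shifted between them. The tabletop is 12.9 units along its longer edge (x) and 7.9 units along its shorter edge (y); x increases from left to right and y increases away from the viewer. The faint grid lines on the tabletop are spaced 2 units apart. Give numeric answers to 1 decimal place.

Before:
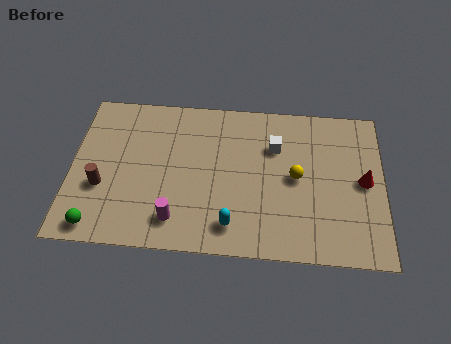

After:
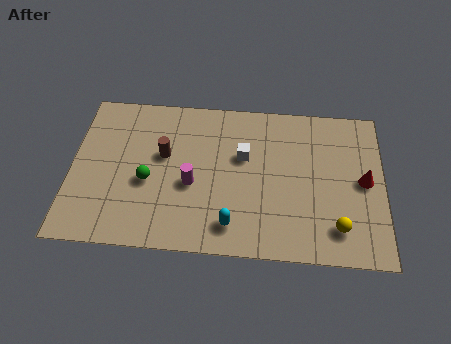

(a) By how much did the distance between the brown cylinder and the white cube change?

-4.3

Before: roughly 7.6 units apart; after: 3.3. That's 4.3 units closer together.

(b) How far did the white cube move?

1.4

From (8.4, 5.5) to (7.1, 4.9), the white cube covered √(1.3² + 0.6²) ≈ 1.4 units.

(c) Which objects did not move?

the cyan capsule and the red cone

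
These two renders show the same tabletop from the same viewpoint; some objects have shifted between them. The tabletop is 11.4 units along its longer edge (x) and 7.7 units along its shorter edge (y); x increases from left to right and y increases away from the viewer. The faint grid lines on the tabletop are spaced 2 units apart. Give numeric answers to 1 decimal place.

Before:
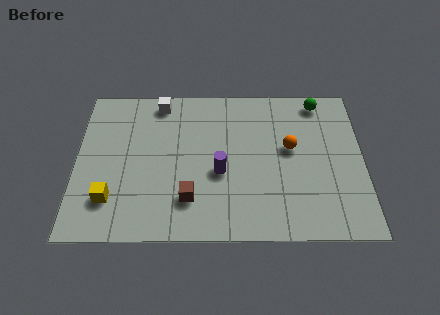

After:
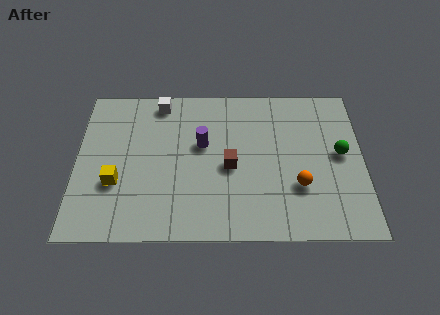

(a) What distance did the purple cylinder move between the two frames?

1.6

The purple cylinder was near (5.7, 3.2) before and (5.0, 4.6) after, so it travelled √(0.7² + 1.4²) ≈ 1.6 units.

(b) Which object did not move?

the white cube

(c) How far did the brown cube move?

2.3

The brown cube moved from about (4.5, 1.9) to (6.1, 3.5), a distance of √(1.6² + 1.6²) ≈ 2.3.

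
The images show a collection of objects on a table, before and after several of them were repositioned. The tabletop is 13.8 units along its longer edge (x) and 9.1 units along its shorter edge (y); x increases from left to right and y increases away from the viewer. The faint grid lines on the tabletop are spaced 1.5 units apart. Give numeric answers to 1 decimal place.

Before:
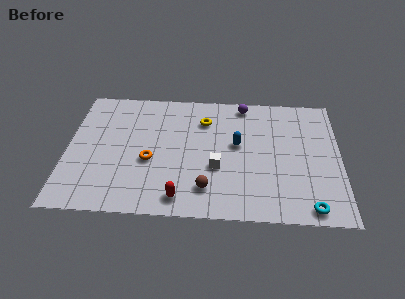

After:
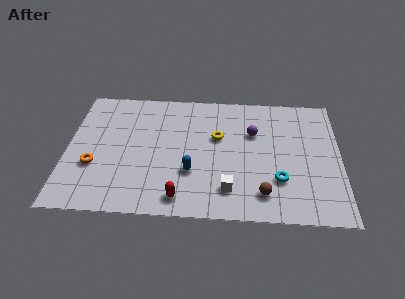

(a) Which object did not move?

the red capsule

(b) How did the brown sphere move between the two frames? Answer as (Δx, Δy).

(2.8, -0.2)

The brown sphere was at about (7.1, 1.9) and moved to about (9.9, 1.7).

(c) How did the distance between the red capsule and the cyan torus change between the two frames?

-1.3

They were about 6.4 units apart before and 5.1 after — 1.3 units closer together.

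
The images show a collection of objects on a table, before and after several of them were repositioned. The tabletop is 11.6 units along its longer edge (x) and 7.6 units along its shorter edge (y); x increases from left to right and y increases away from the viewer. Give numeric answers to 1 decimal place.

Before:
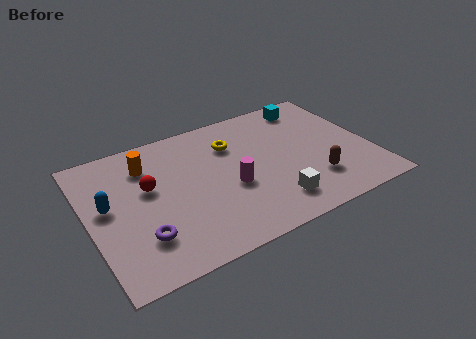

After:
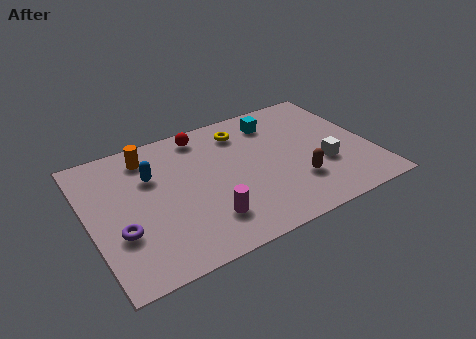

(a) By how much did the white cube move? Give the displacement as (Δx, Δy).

(2.3, 1.2)

The white cube started near (7.2, 1.5) and ended near (9.5, 2.7).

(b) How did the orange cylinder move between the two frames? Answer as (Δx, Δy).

(0.1, 0.5)

The orange cylinder started near (2.6, 5.8) and ended near (2.7, 6.3).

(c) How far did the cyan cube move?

1.6

From (9.6, 6.5) to (8.0, 6.1), the cyan cube covered √(1.6² + 0.4²) ≈ 1.6 units.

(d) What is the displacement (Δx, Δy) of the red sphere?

(2.5, 2.1)

The red sphere started near (2.5, 4.5) and ended near (5.0, 6.6).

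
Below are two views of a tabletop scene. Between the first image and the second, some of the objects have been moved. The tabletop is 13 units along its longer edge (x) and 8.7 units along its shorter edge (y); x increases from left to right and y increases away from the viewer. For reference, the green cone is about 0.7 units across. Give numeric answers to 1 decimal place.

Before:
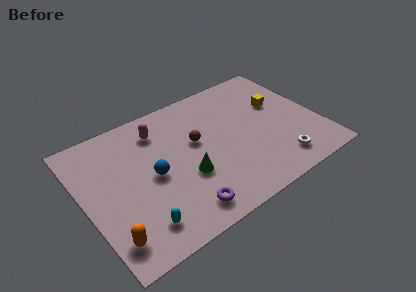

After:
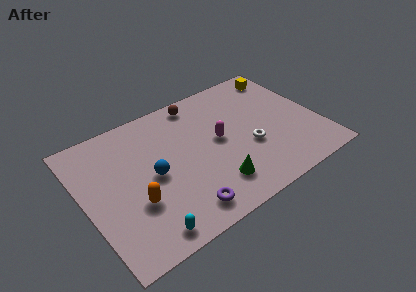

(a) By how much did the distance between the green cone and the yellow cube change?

+1.4

They were about 6.1 units apart before and 7.5 after — 1.4 units further apart.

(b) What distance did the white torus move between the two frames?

2.2

From (10.3, 1.5) to (9.0, 3.3), the white torus covered √(1.3² + 1.8²) ≈ 2.2 units.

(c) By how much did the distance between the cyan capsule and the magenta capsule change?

+0.3

They were about 5.7 units apart before and 6.0 after — 0.3 units further apart.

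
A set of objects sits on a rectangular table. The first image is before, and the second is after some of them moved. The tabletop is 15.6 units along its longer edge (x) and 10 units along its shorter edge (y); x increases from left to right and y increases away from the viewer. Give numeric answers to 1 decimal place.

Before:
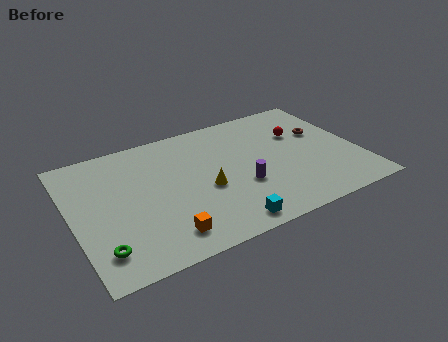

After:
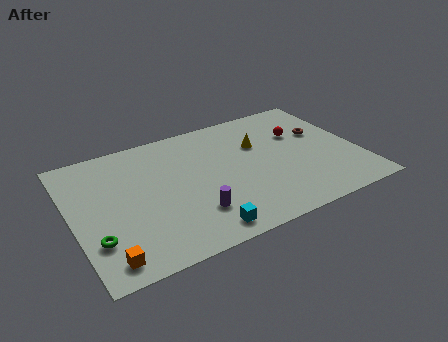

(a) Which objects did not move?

the brown torus and the red sphere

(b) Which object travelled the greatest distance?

the yellow cone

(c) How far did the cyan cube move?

1.3

The cyan cube moved from about (7.7, 1.1) to (6.4, 1.2), a distance of √(1.3² + 0.1²) ≈ 1.3.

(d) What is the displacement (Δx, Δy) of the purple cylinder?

(-2.8, -1.0)

From the two frames, the purple cylinder sits at roughly (9.0, 3.6) before and (6.2, 2.6) after.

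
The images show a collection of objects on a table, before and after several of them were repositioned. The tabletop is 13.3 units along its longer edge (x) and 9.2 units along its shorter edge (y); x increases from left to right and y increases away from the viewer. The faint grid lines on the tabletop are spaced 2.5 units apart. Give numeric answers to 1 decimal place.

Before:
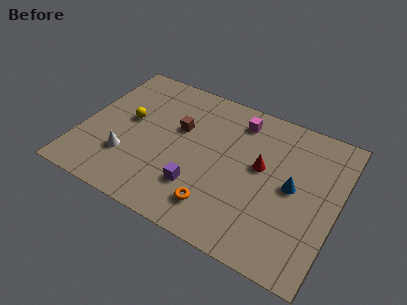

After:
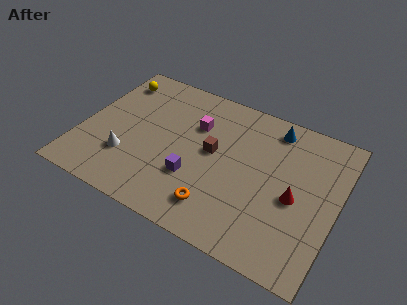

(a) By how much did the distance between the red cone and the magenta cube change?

+3.1

Before: roughly 2.8 units apart; after: 5.9. That's 3.1 units further apart.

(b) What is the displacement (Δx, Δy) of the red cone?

(1.9, -1.1)

From the two frames, the red cone sits at roughly (9.3, 5.2) before and (11.2, 4.1) after.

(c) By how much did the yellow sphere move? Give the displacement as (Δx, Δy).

(-1.2, 2.4)

The yellow sphere started near (2.3, 5.1) and ended near (1.1, 7.5).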